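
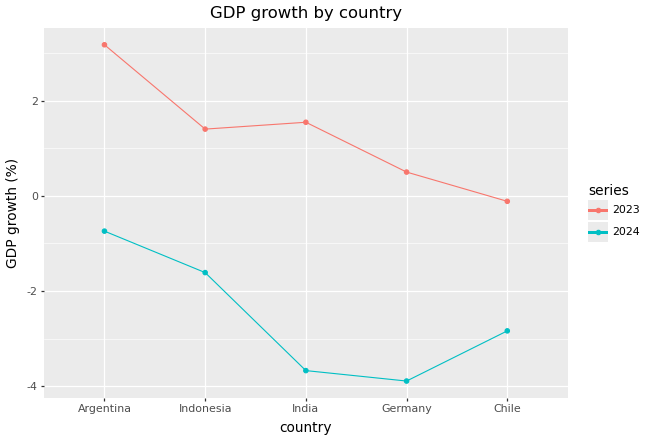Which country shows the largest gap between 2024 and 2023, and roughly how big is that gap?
India, ≈ 6 %

India: 2024 ≈ -4, 2023 ≈ 2 → gap ≈ 6. Next-largest (Germany) is only ≈ 4.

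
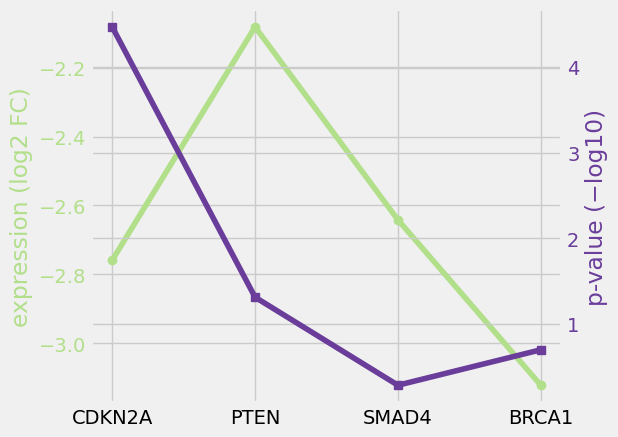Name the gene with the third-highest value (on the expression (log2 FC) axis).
Top 4 (on the expression (log2 FC) axis): PTEN ≈ -2.1, SMAD4 ≈ -2.6, CDKN2A ≈ -2.8, BRCA1 ≈ -3.1.

CDKN2A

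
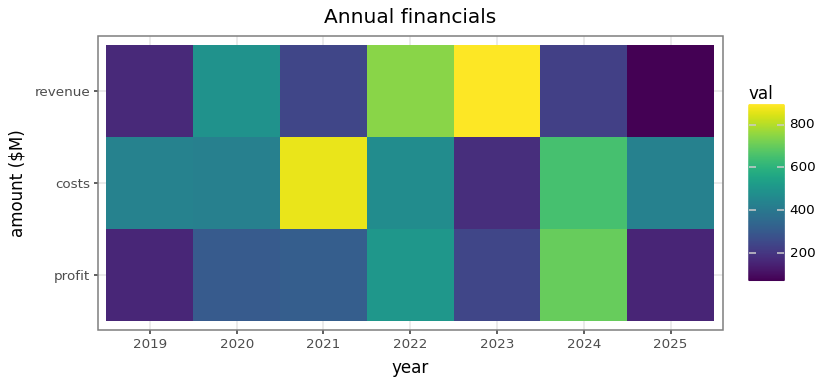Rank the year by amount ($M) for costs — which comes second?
2024

Top 3 for costs: 2021 ≈ 900, 2024 ≈ 700, 2022 ≈ 500.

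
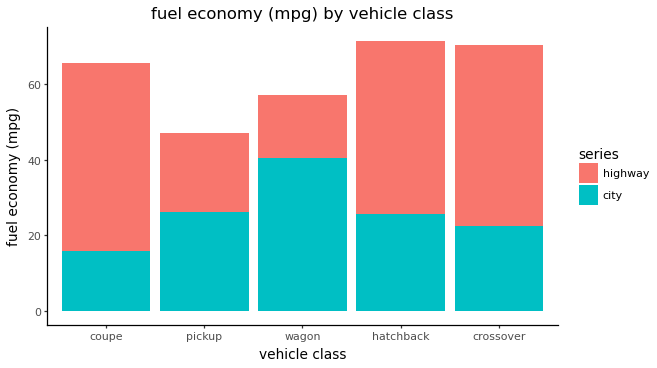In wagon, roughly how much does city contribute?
≈ 40

city top ≈ 40, bottom ≈ 0; segment ≈ 40.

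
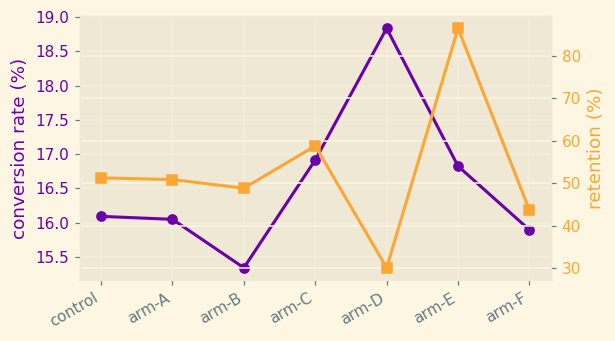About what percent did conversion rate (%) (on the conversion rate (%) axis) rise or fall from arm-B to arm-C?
arm-B ≈ 15.5, arm-C ≈ 17.0; (17.0 − 15.5) / 15.5 ≈ +9.7%.

≈ +9.7%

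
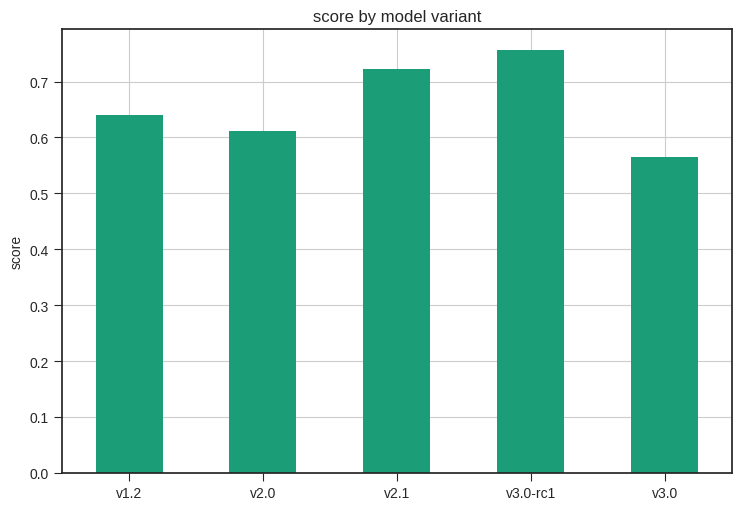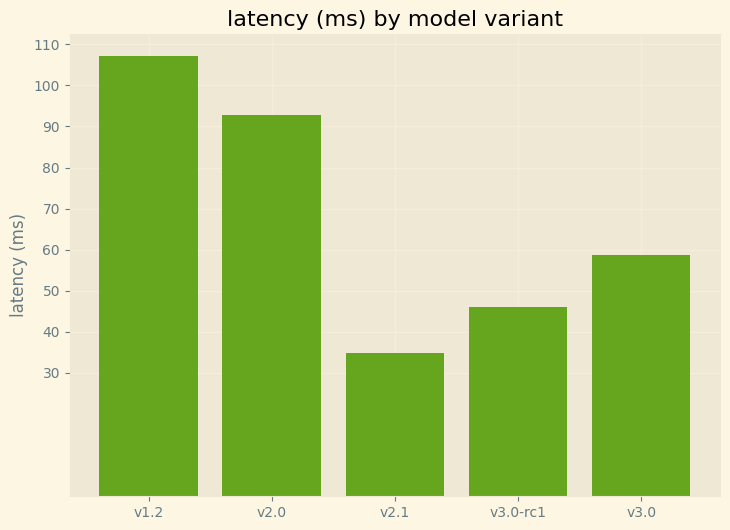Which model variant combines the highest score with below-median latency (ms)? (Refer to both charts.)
Chart 2 median latency (ms) ≈ 60; below-median model variants: v2.1, v3.0-rc1. Among those, v3.0-rc1 has the highest score (≈ 0.8).

v3.0-rc1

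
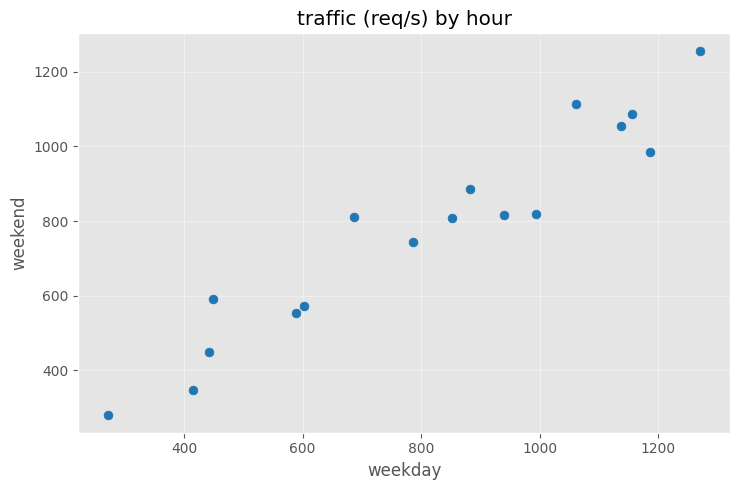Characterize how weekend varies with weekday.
Points are positively correlated; strong (|r| ≈ 1.0).

positive, strong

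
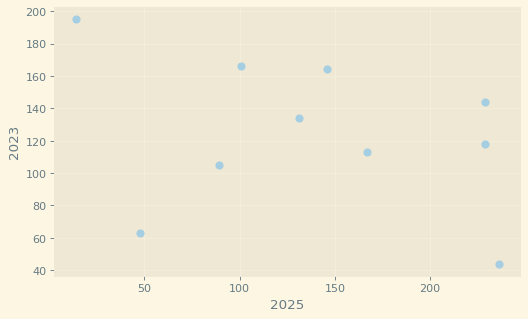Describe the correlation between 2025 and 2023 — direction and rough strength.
negative, weak

Points are negatively correlated; weak (|r| ≈ 0.3).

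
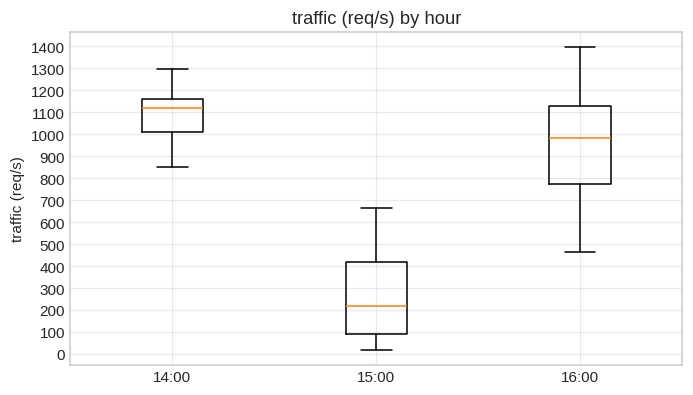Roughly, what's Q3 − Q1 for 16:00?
Q3 ≈ 1100, Q1 ≈ 800; IQR ≈ 300.

≈ 300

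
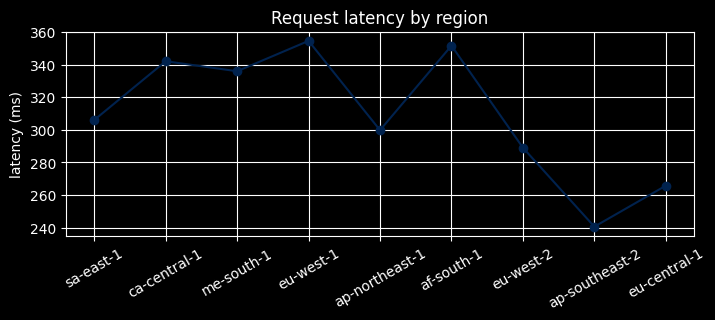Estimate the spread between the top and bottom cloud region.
≈ 110

Max eu-west-1 ≈ 350, min ap-southeast-2 ≈ 240; range ≈ 110.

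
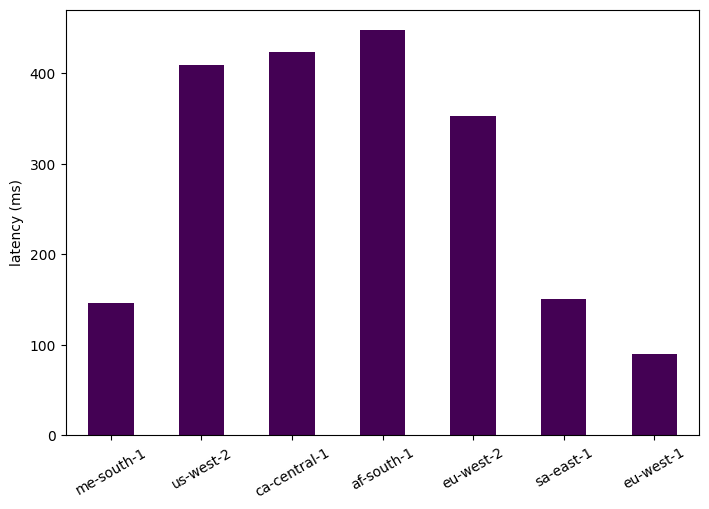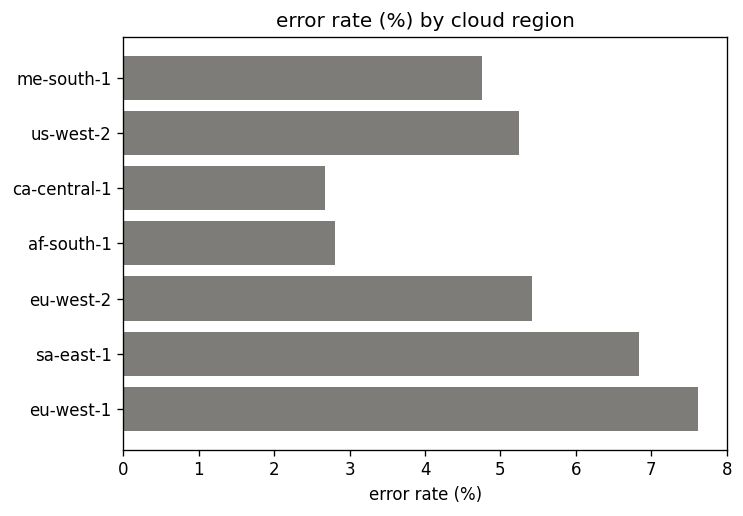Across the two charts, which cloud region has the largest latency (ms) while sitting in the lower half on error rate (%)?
af-south-1

Chart 2 median error rate (%) ≈ 5; below-median cloud regions: me-south-1, ca-central-1, af-south-1. Among those, af-south-1 has the highest latency (ms) (≈ 450).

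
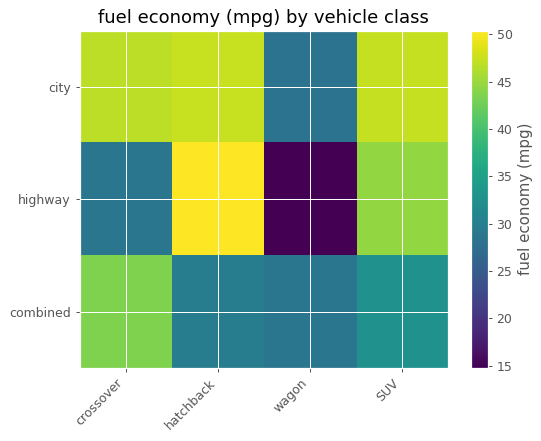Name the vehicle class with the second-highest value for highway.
Top 3 for highway: hatchback ≈ 50, SUV ≈ 45, crossover ≈ 30.

SUV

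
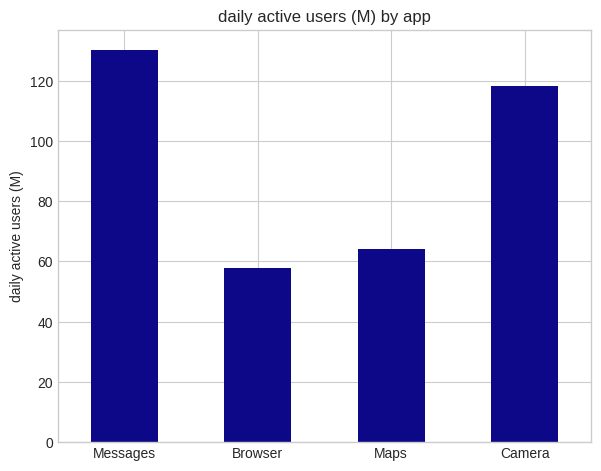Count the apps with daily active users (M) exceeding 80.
Above 80: Messages, Camera.

2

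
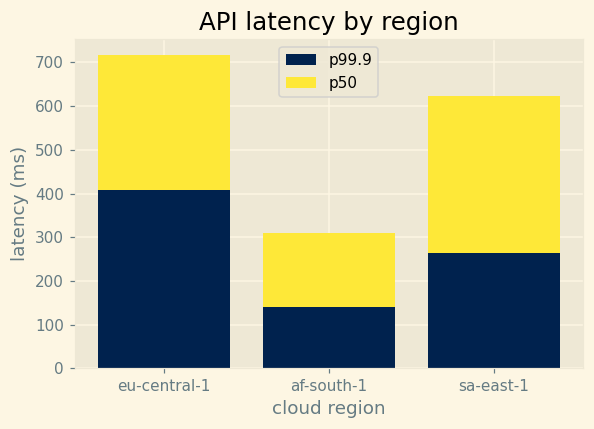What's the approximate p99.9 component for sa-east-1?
p99.9 top ≈ 300, bottom ≈ 0; segment ≈ 300.

≈ 300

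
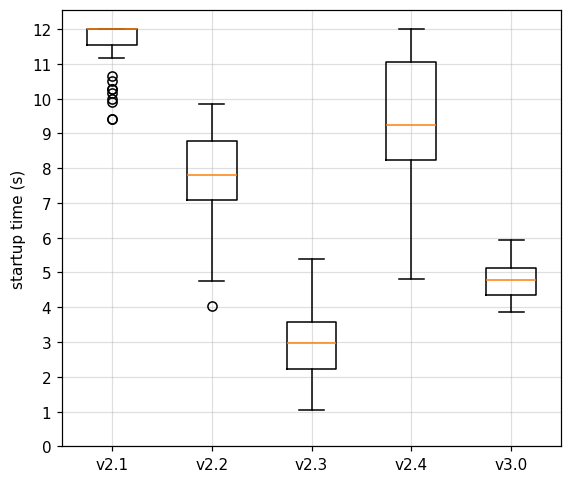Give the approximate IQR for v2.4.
≈ 3

Q3 ≈ 11, Q1 ≈ 8; IQR ≈ 3.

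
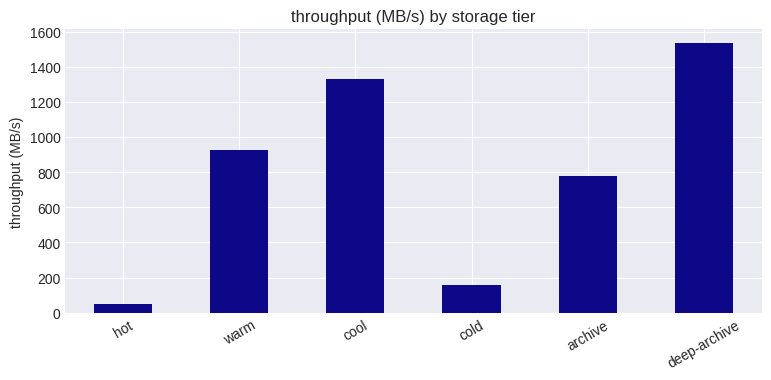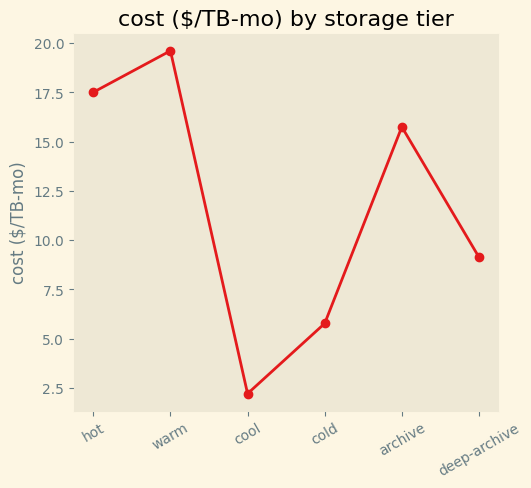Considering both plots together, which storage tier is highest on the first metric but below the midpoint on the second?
Chart 2 median cost ($/TB-mo) ≈ 12; below-median storage tiers: cool, cold, deep-archive. Among those, deep-archive has the highest throughput (MB/s) (≈ 1600).

deep-archive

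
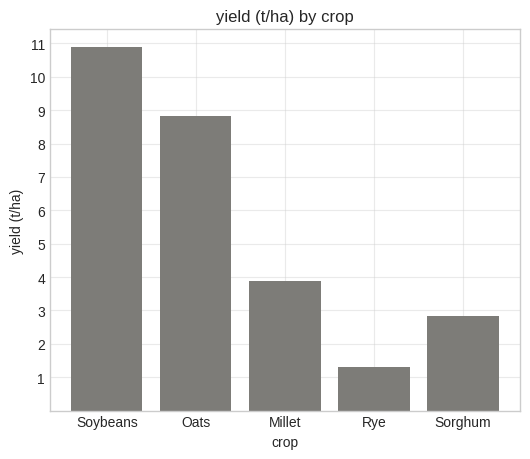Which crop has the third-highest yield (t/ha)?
Millet

Top 4: Soybeans ≈ 11, Oats ≈ 9, Millet ≈ 4, Sorghum ≈ 3.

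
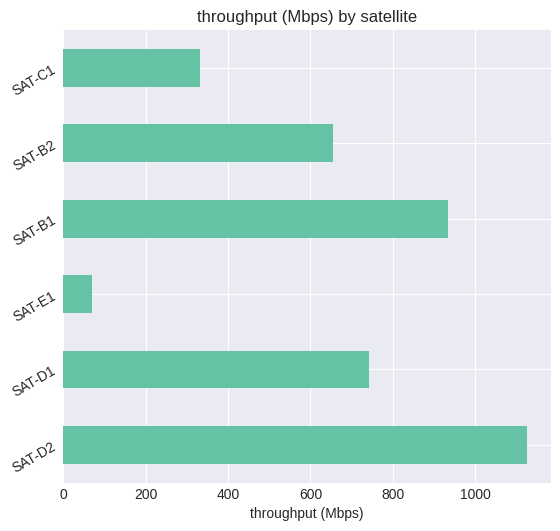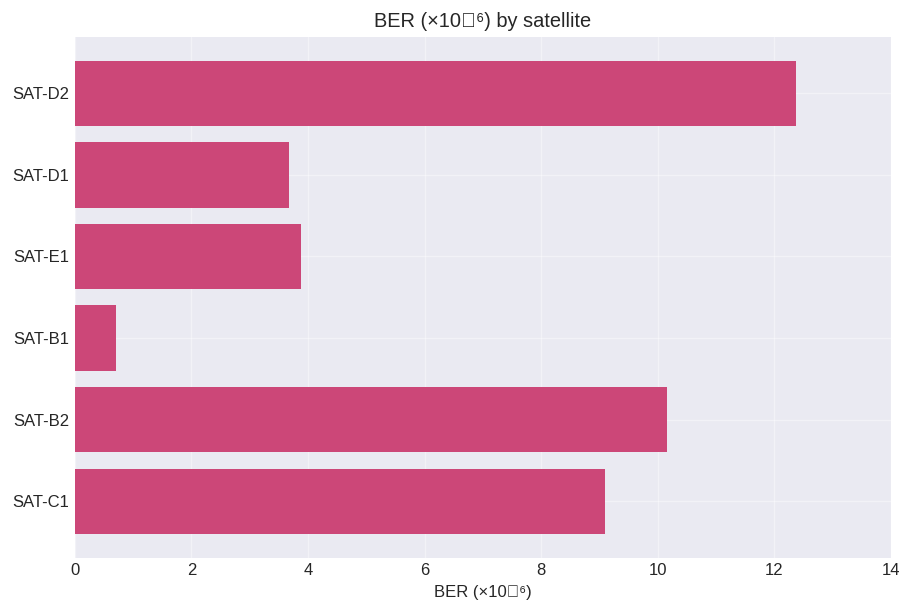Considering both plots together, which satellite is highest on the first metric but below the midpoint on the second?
SAT-B1

Chart 2 median BER (×10⁻⁶) ≈ 6; below-median satellites: SAT-D1, SAT-E1, SAT-B1. Among those, SAT-B1 has the highest throughput (Mbps) (≈ 1000).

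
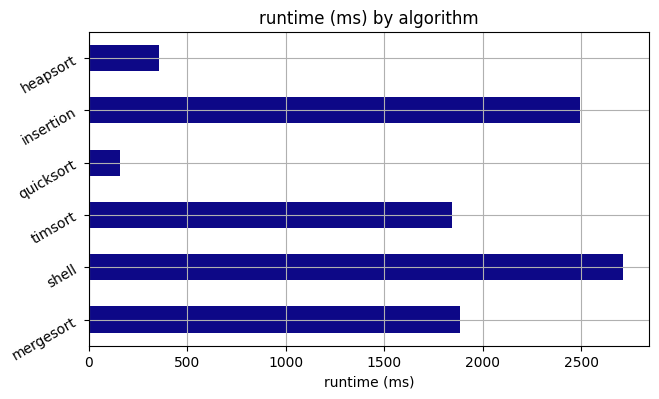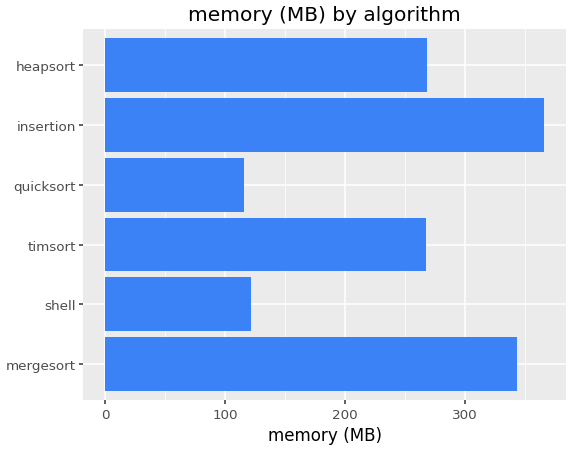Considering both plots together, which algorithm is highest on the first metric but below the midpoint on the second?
Chart 2 median memory (MB) ≈ 250; below-median algorithms: shell, timsort, quicksort. Among those, shell has the highest runtime (ms) (≈ 2500).

shell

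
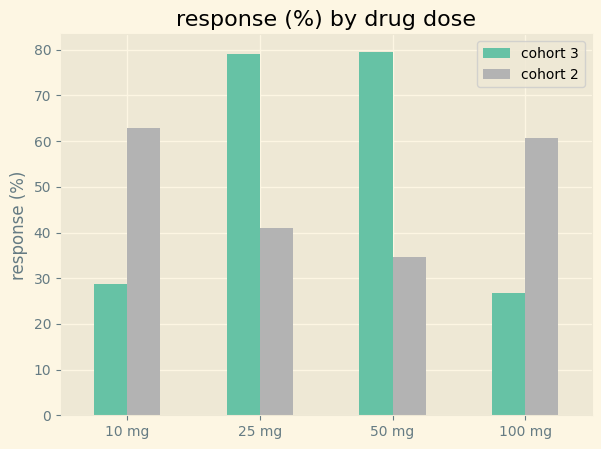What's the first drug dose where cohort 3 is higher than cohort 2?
10 mg: cohort 3 ≈ 30 vs cohort 2 ≈ 60 (not yet); 25 mg: cohort 3 ≈ 80 vs cohort 2 ≈ 40 (first crossover).

25 mg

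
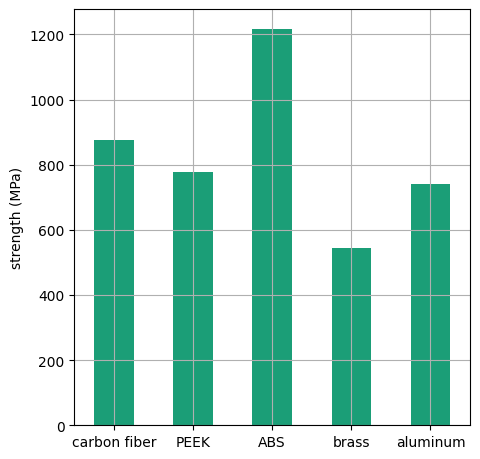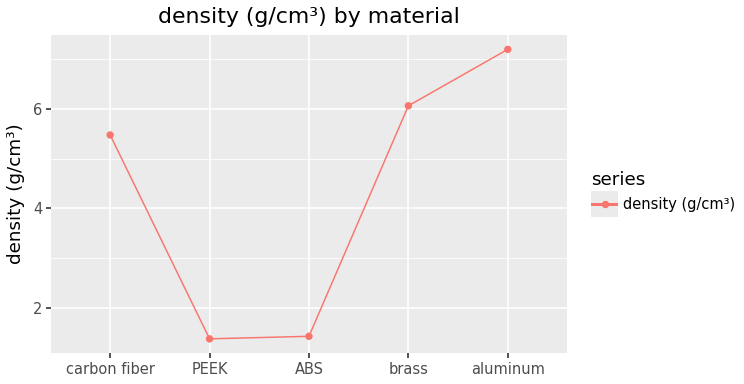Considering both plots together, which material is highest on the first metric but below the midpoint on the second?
Chart 2 median density (g/cm³) ≈ 5; below-median materials: PEEK, ABS. Among those, ABS has the highest strength (MPa) (≈ 1200).

ABS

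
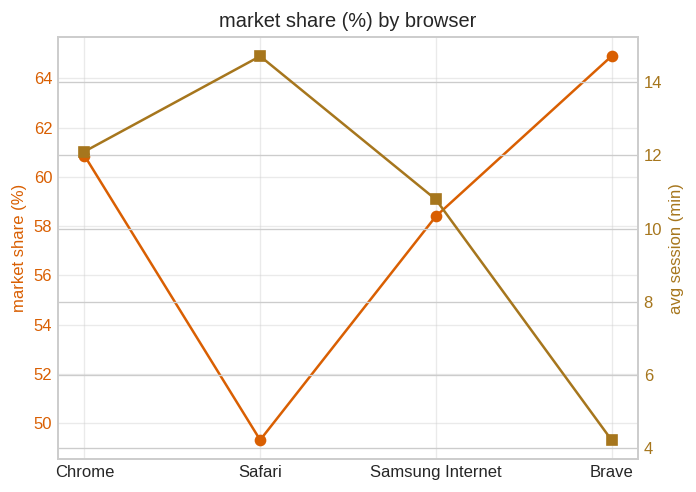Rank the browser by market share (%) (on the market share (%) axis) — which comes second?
Chrome

Top 3 (on the market share (%) axis): Brave ≈ 64, Chrome ≈ 60, Samsung Internet ≈ 58.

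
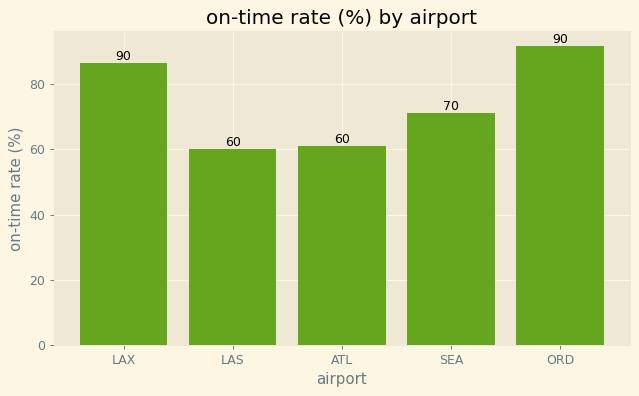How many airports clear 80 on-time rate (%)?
Above 80: LAX, ORD.

2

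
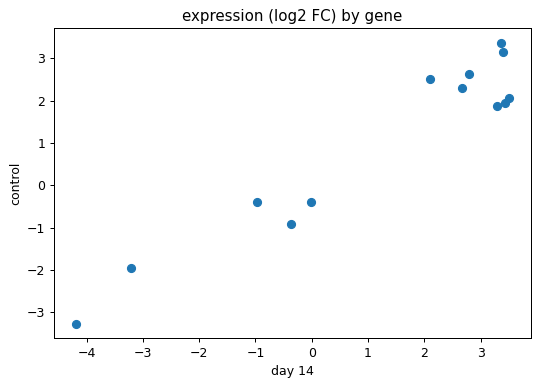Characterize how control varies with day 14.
Points are positively correlated; strong (|r| ≈ 1.0).

positive, strong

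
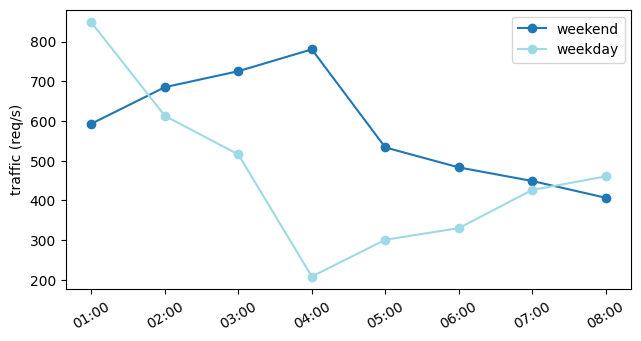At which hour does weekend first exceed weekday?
02:00

01:00: weekend ≈ 600 vs weekday ≈ 800 (not yet); 02:00: weekend ≈ 700 vs weekday ≈ 600 (first crossover).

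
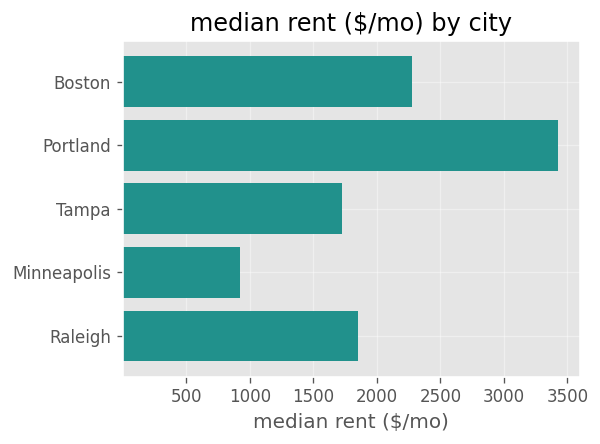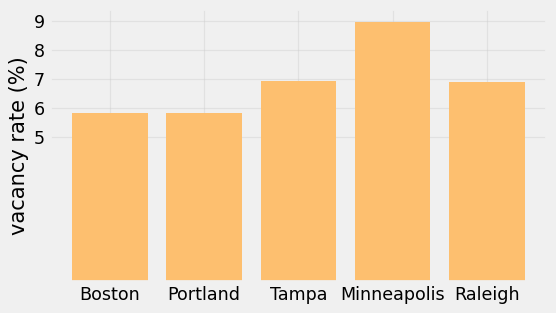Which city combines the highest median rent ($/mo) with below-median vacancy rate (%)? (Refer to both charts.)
Portland

Chart 2 median vacancy rate (%) ≈ 7; below-median cities: Boston, Portland. Among those, Portland has the highest median rent ($/mo) (≈ 3500).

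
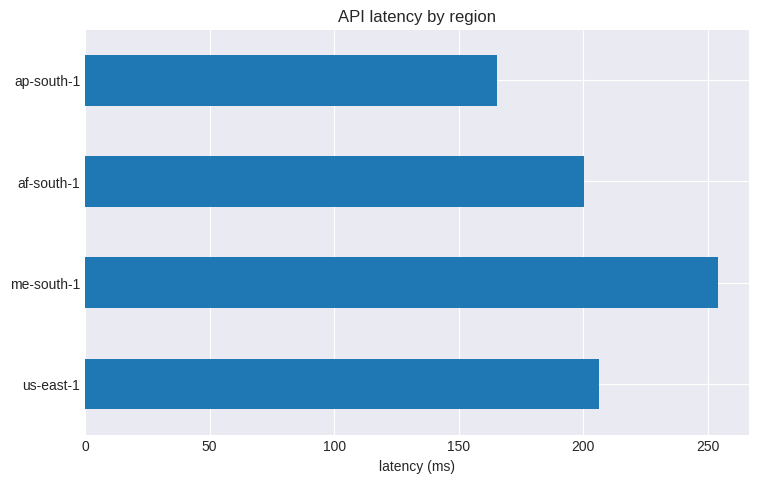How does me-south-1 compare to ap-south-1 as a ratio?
me-south-1 ≈ 250, ap-south-1 ≈ 175; 250/175 ≈ 1.43.

≈ 1.43×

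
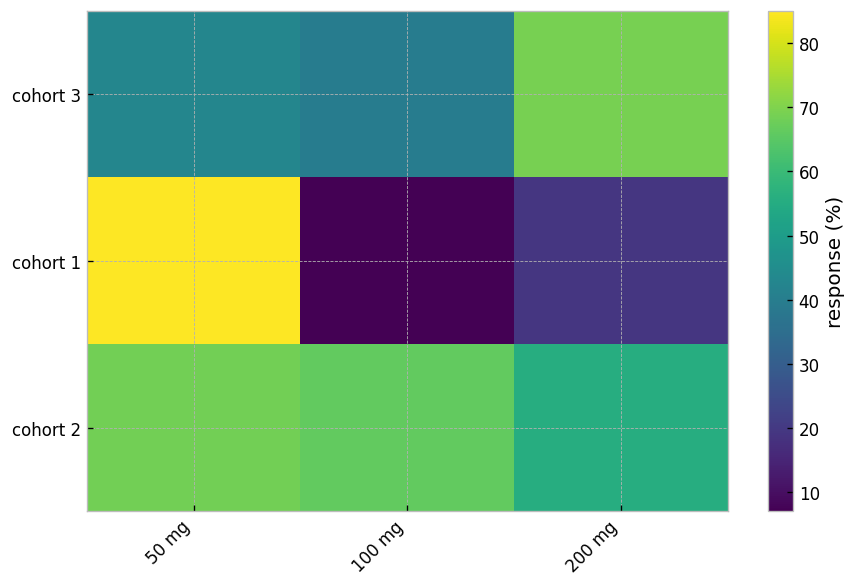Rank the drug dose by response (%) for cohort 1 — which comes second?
Top 3 for cohort 1: 50 mg ≈ 90, 200 mg ≈ 20, 100 mg ≈ 10.

200 mg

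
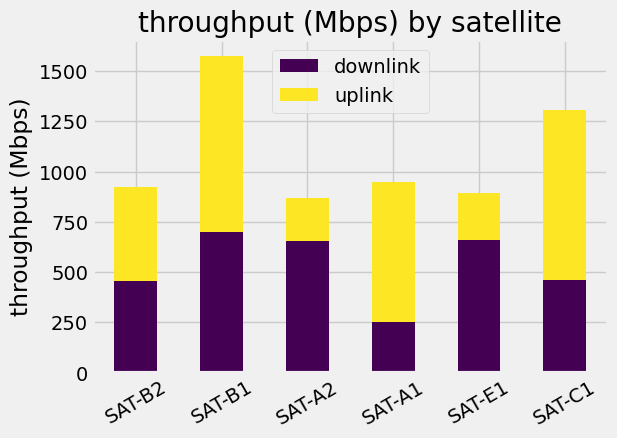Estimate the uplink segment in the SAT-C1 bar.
≈ 1000

uplink top ≈ 1400, bottom ≈ 400; segment ≈ 1000.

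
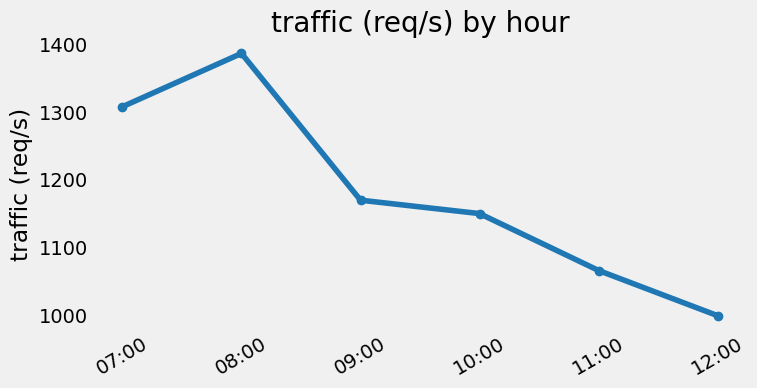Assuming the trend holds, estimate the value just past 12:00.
≈ 925

Last three: 1150, 1050, 1000 → slope ≈ -75/step → next ≈ 925.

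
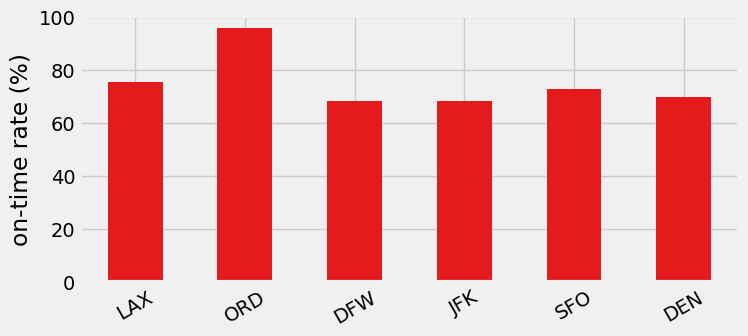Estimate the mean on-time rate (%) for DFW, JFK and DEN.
(70 + 70 + 70) / 3 ≈ 70.

≈ 70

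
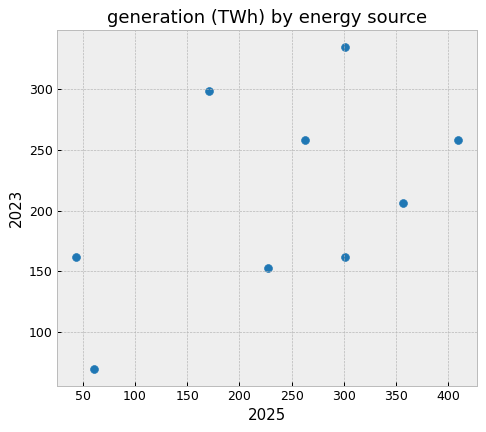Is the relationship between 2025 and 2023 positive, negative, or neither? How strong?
Points are positively correlated; moderate (|r| ≈ 0.5).

positive, moderate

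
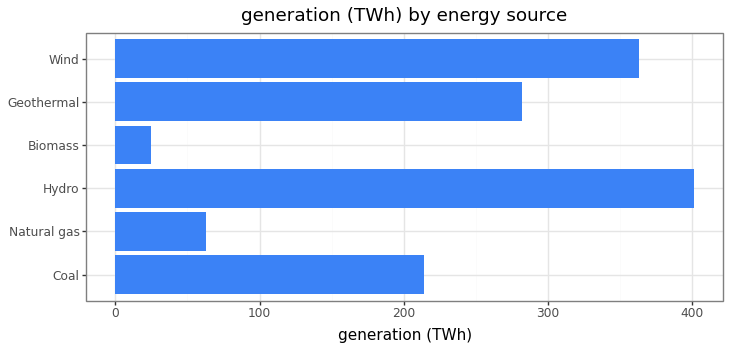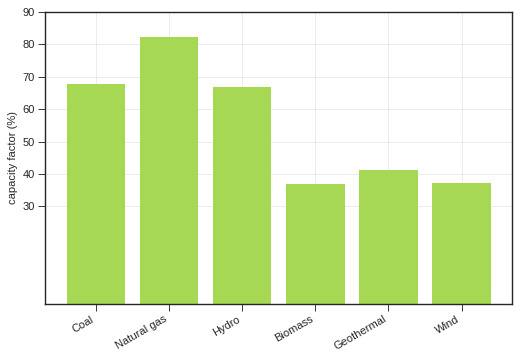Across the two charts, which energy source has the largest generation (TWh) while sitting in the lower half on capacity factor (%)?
Chart 2 median capacity factor (%) ≈ 50; below-median energy sources: Biomass, Geothermal, Wind. Among those, Wind has the highest generation (TWh) (≈ 350).

Wind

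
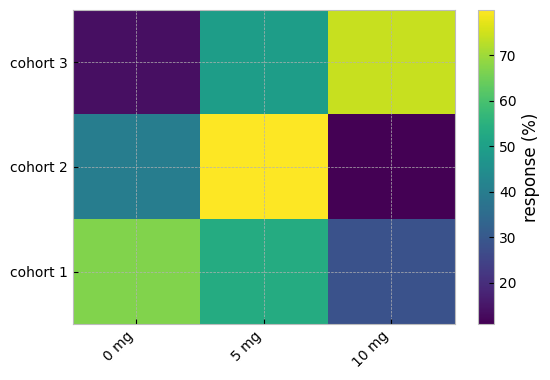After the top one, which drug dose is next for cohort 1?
5 mg

Top 3 for cohort 1: 0 mg ≈ 70, 5 mg ≈ 50, 10 mg ≈ 30.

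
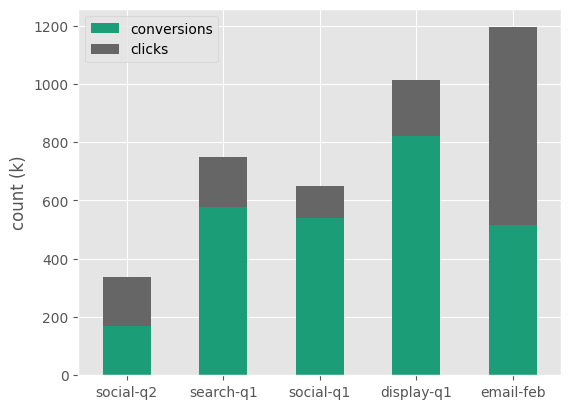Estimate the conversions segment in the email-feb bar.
conversions top ≈ 500, bottom ≈ 0; segment ≈ 500.

≈ 500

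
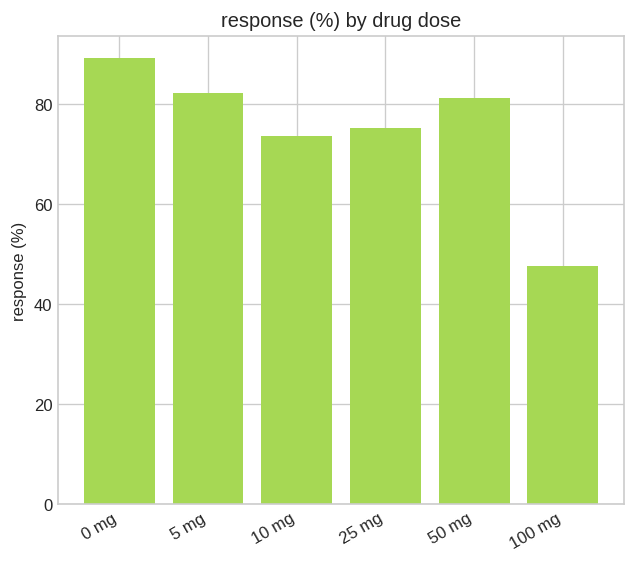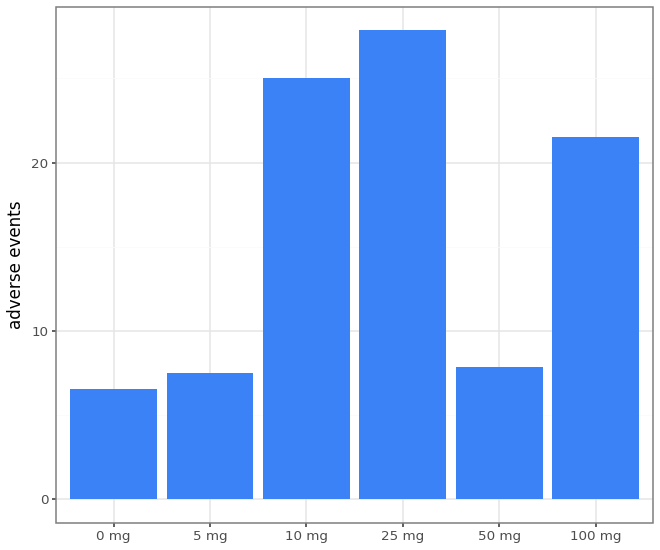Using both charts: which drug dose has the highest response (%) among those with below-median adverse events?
Chart 2 median adverse events ≈ 15; below-median drug doses: 0 mg, 5 mg, 50 mg. Among those, 0 mg has the highest response (%) (≈ 90).

0 mg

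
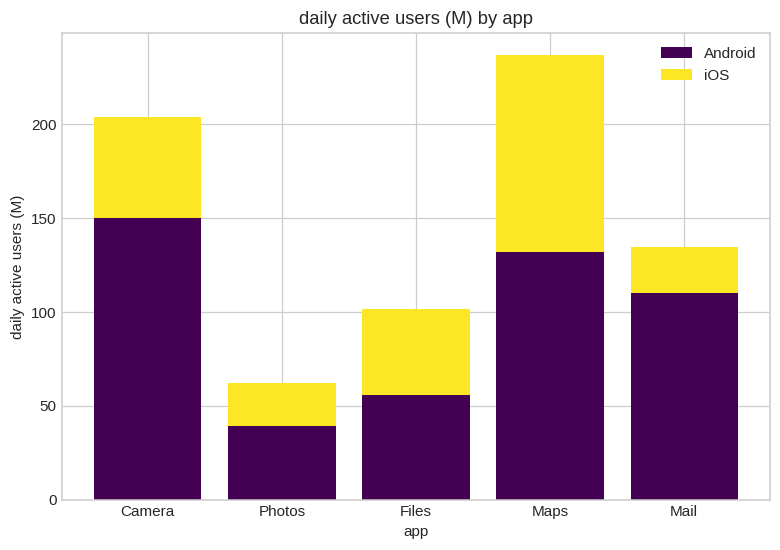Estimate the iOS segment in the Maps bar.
≈ 100

iOS top ≈ 240, bottom ≈ 140; segment ≈ 100.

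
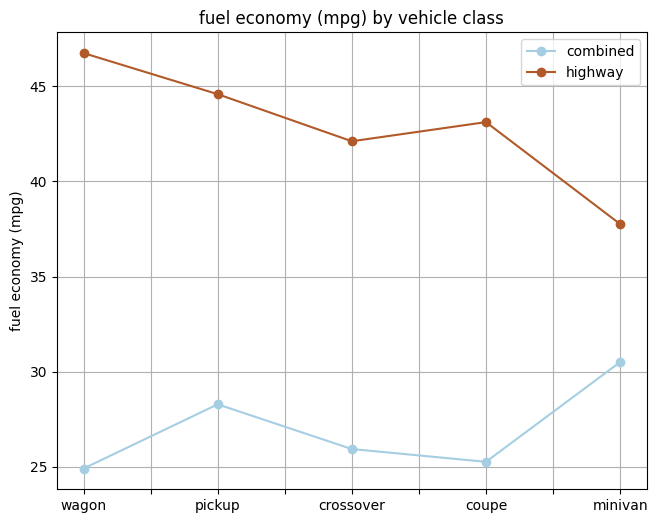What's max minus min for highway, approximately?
≈ 8

Max wagon ≈ 46, min minivan ≈ 38; range ≈ 8.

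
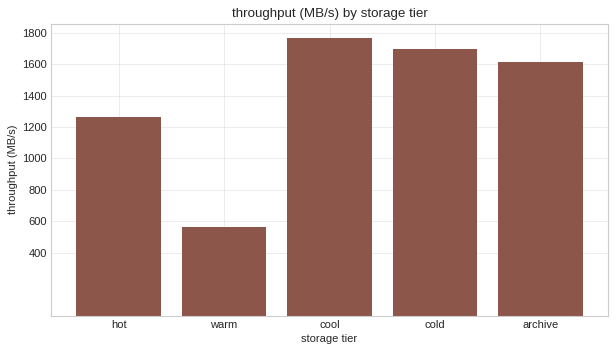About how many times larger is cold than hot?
≈ 1.33×

cold ≈ 1600, hot ≈ 1200; 1600/1200 ≈ 1.33.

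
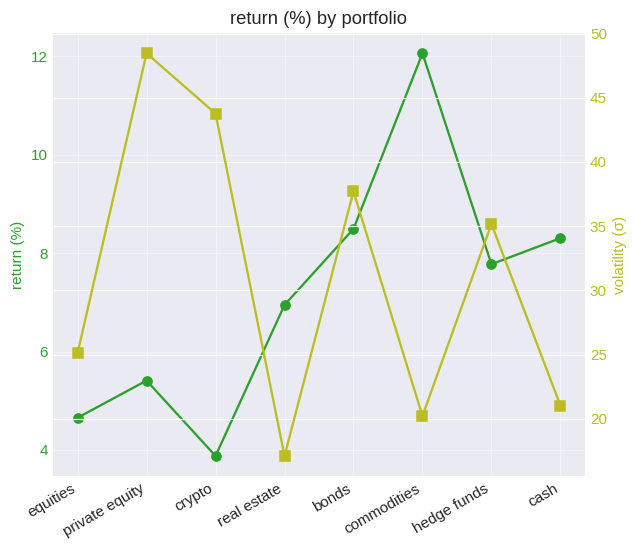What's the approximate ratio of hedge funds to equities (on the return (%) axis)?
≈ 1.6×

hedge funds ≈ 8, equities ≈ 5; 8/5 ≈ 1.6.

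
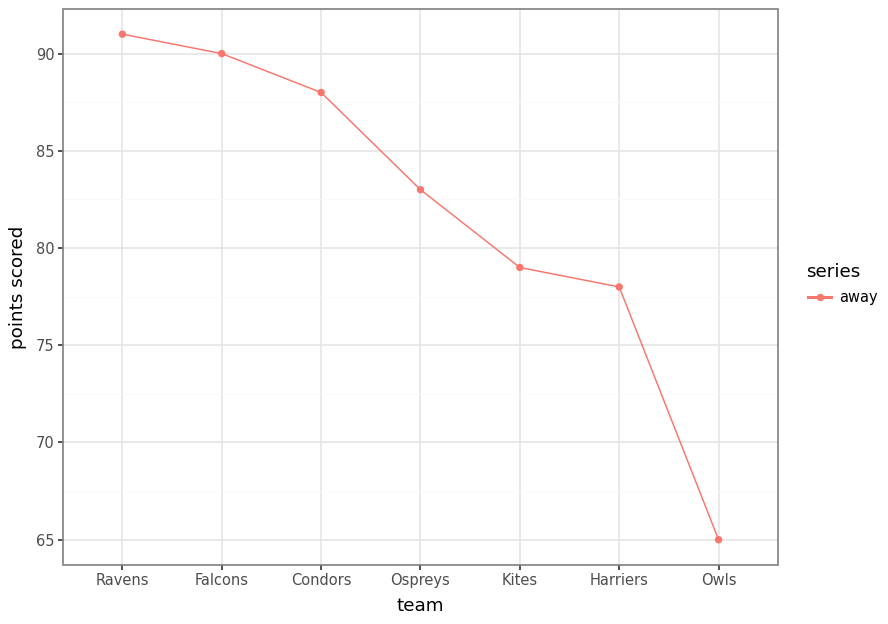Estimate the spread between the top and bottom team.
≈ 25

Max Ravens ≈ 90, min Owls ≈ 65; range ≈ 25.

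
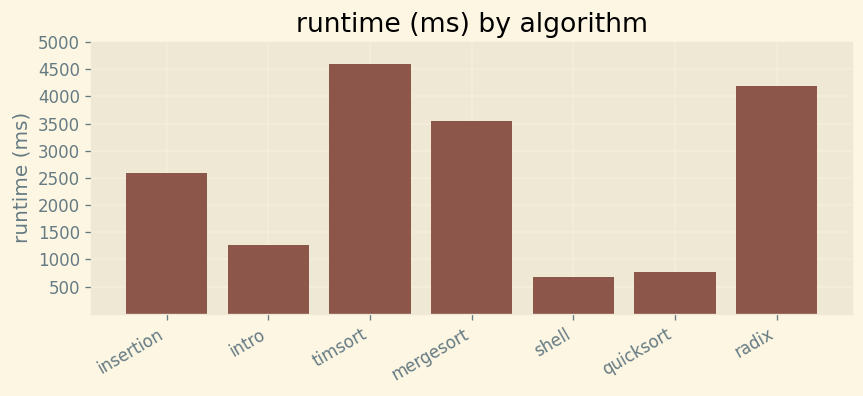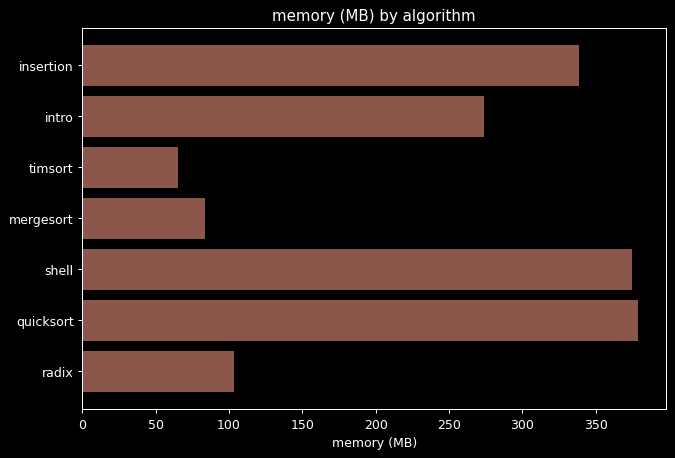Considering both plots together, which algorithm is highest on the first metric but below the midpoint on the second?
timsort

Chart 2 median memory (MB) ≈ 250; below-median algorithms: timsort, mergesort, radix. Among those, timsort has the highest runtime (ms) (≈ 4500).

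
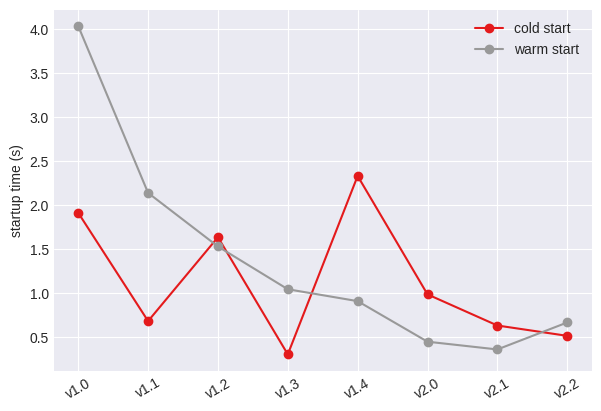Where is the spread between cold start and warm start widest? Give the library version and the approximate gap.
v1.0: cold start ≈ 2.0, warm start ≈ 4.0 → gap ≈ 2.0. Next-largest (v1.1) is only ≈ 1.5.

v1.0, ≈ 2.0 s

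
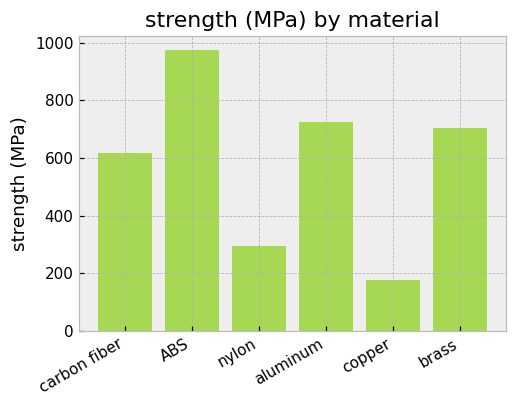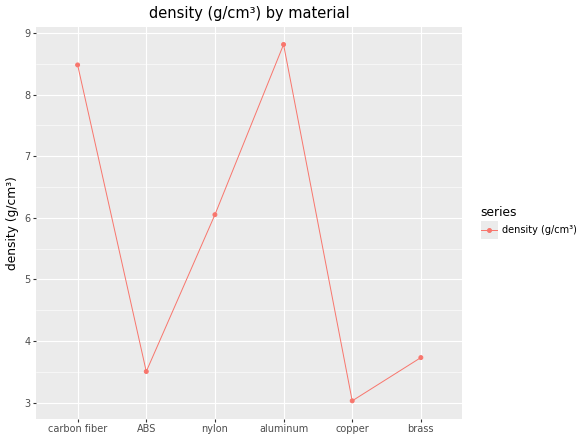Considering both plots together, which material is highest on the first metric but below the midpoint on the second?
ABS

Chart 2 median density (g/cm³) ≈ 5; below-median materials: ABS, copper, brass. Among those, ABS has the highest strength (MPa) (≈ 1000).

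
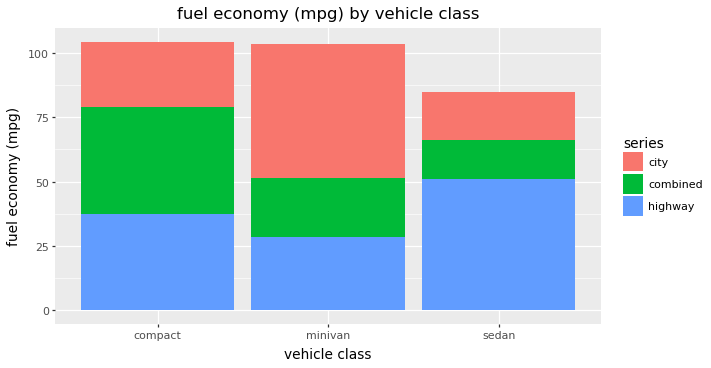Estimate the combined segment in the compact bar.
≈ 40

combined top ≈ 80, bottom ≈ 40; segment ≈ 40.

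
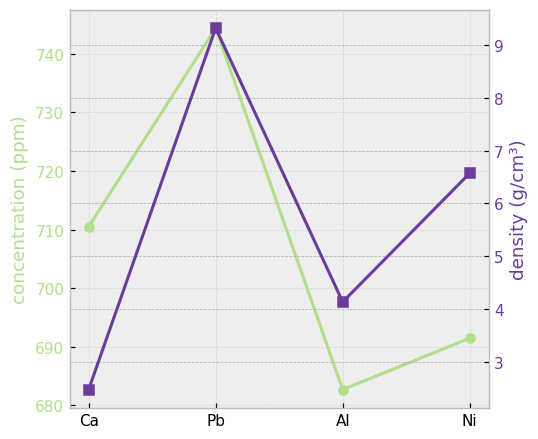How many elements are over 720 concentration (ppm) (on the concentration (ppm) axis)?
Above 720: Pb.

1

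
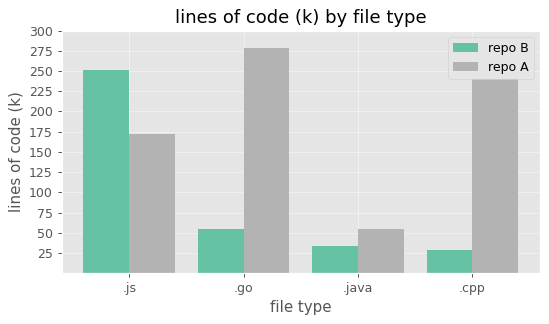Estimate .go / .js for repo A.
.go ≈ 275, .js ≈ 175; 275/175 ≈ 1.57.

≈ 1.57×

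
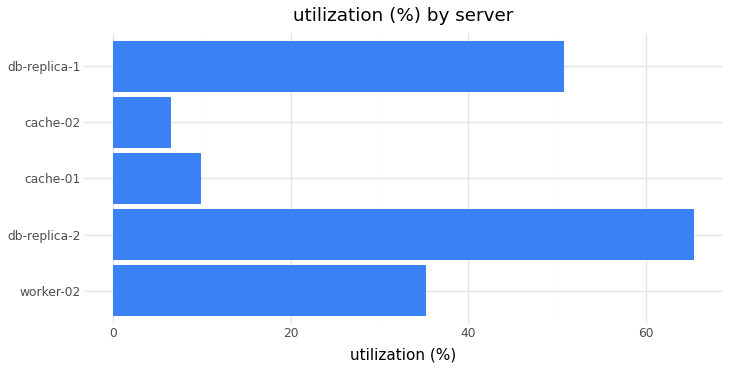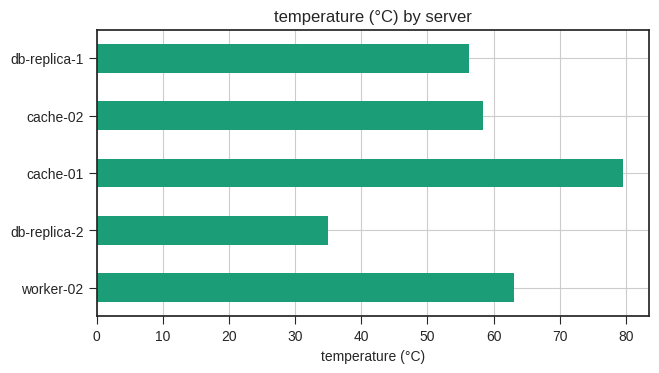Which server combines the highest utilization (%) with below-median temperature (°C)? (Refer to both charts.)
Chart 2 median temperature (°C) ≈ 60; below-median servers: db-replica-2, db-replica-1. Among those, db-replica-2 has the highest utilization (%) (≈ 70).

db-replica-2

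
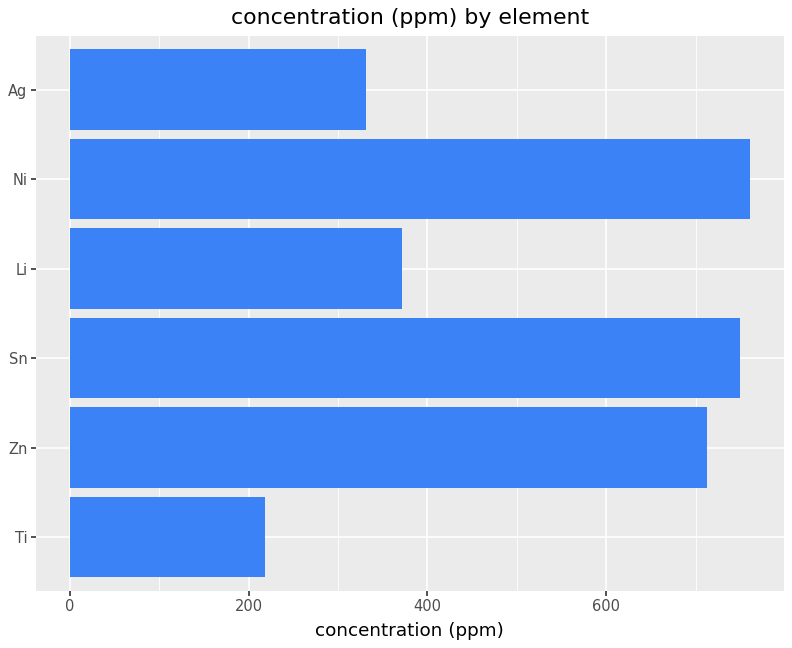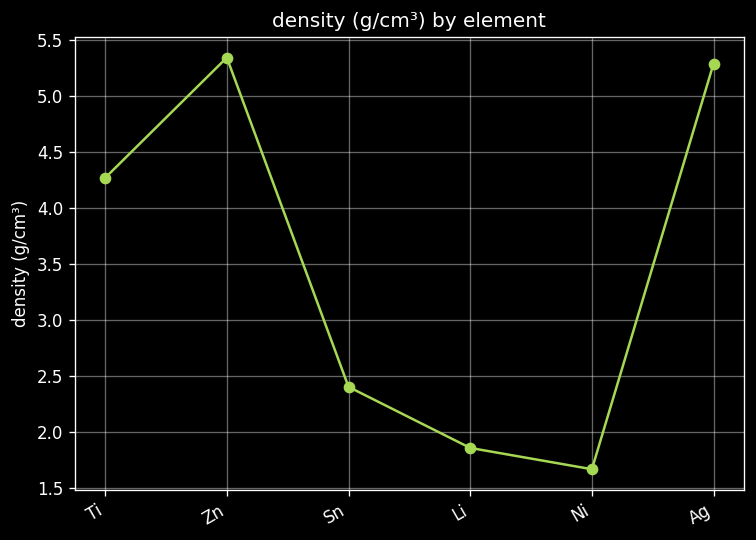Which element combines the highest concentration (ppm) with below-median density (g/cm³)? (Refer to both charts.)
Ni

Chart 2 median density (g/cm³) ≈ 3.5; below-median elements: Sn, Li, Ni. Among those, Ni has the highest concentration (ppm) (≈ 800).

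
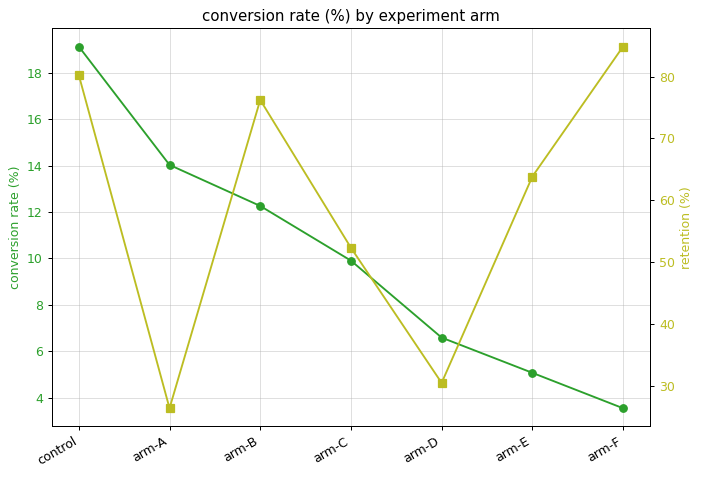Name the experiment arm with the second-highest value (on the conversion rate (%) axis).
Top 3 (on the conversion rate (%) axis): control ≈ 20, arm-A ≈ 14, arm-B ≈ 12.

arm-A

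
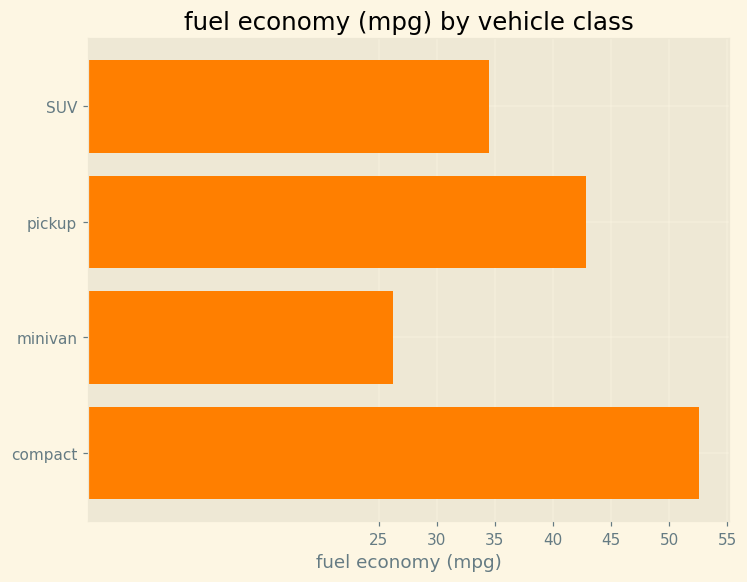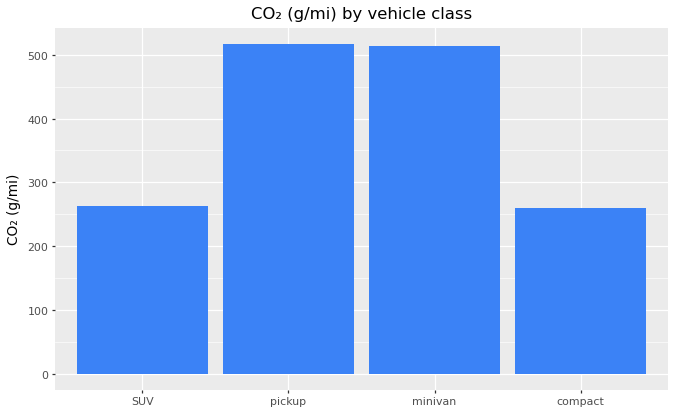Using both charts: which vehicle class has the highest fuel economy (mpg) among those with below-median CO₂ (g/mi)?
compact

Chart 2 median CO₂ (g/mi) ≈ 400; below-median vehicle classes: SUV, compact. Among those, compact has the highest fuel economy (mpg) (≈ 55).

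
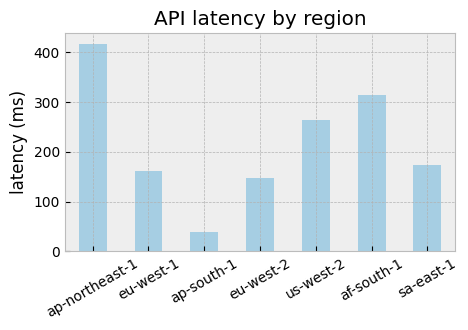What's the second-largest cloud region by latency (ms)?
Top 3: ap-northeast-1 ≈ 400, af-south-1 ≈ 300, us-west-2 ≈ 250.

af-south-1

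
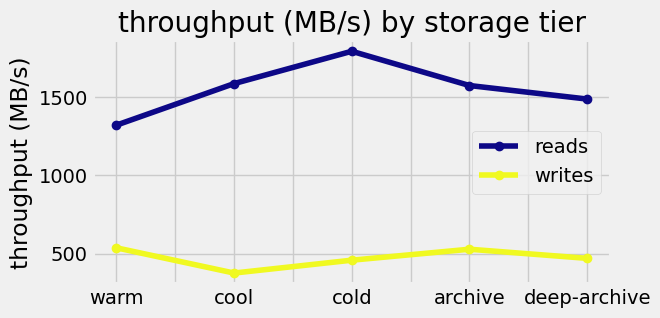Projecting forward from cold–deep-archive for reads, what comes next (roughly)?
≈ 1200

Last three: 1800, 1600, 1400 → slope ≈ -200/step → next ≈ 1200.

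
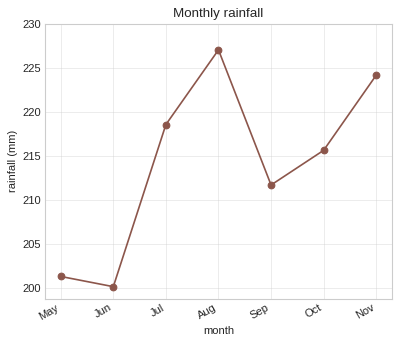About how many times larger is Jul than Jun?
Jul ≈ 220, Jun ≈ 200; 220/200 ≈ 1.1.

≈ 1.1×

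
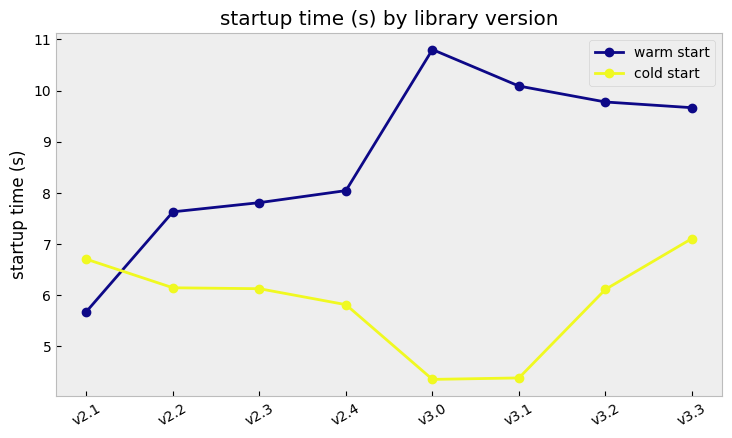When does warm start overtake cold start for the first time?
v2.1: warm start ≈ 6 vs cold start ≈ 7 (not yet); v2.2: warm start ≈ 8 vs cold start ≈ 6 (first crossover).

v2.2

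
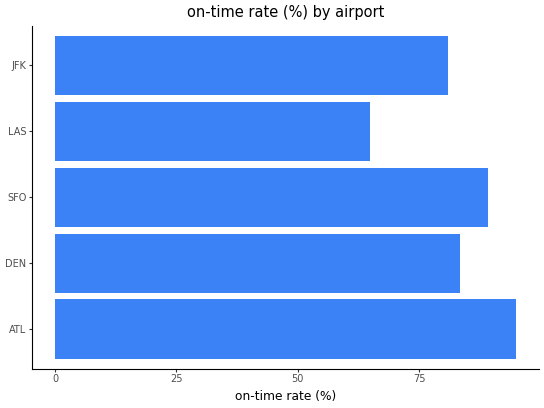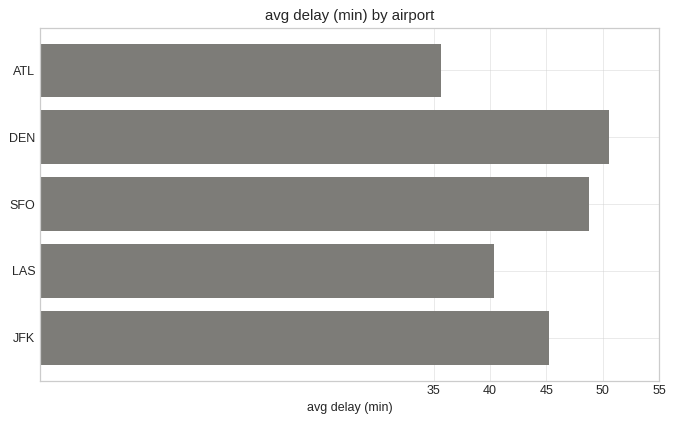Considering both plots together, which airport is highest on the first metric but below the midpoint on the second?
ATL

Chart 2 median avg delay (min) ≈ 45; below-median airports: ATL, LAS. Among those, ATL has the highest on-time rate (%) (≈ 90).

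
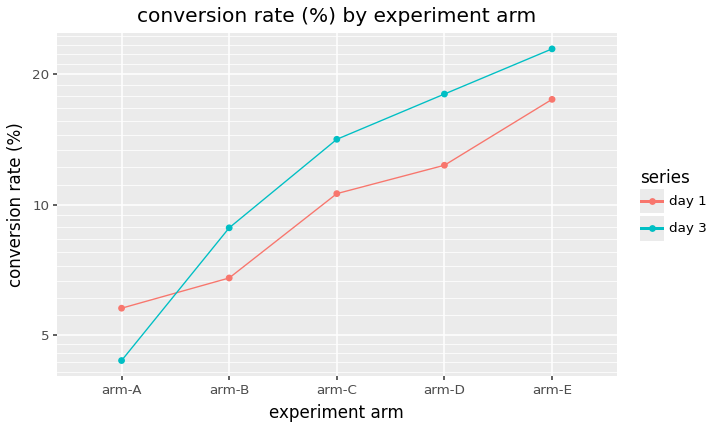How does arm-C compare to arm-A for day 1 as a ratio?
arm-C ≈ 10, arm-A ≈ 6; 10/6 ≈ 1.67.

≈ 1.67×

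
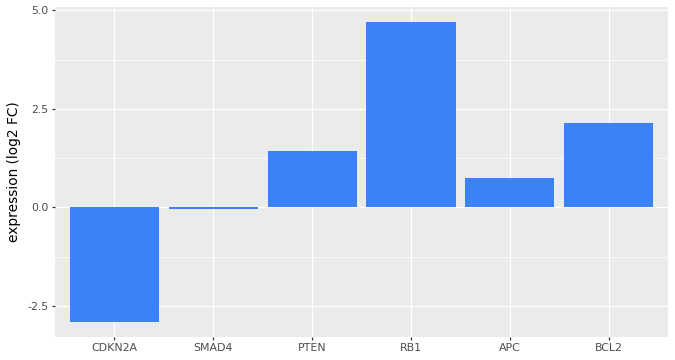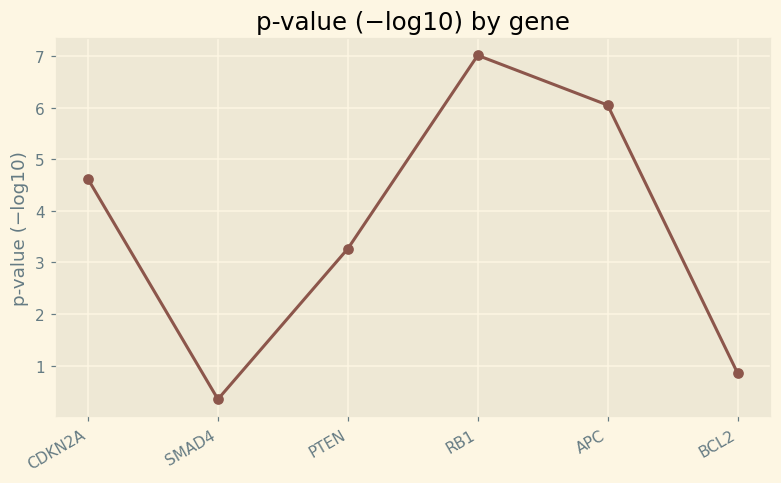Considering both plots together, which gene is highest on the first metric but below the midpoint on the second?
BCL2

Chart 2 median p-value (−log10) ≈ 4; below-median genes: SMAD4, PTEN, BCL2. Among those, BCL2 has the highest expression (log2 FC) (≈ 2).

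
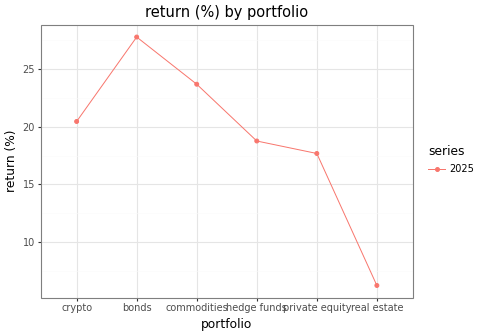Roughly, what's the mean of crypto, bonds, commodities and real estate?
≈ 20

(20 + 28 + 24 + 6) / 4 ≈ 20.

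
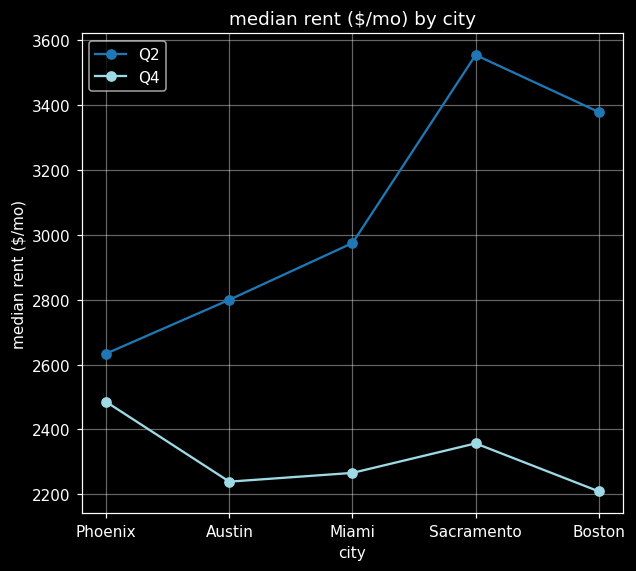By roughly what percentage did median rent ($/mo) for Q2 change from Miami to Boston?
Miami ≈ 3000, Boston ≈ 3400; (3400 − 3000) / 3000 ≈ +13.3%.

≈ +13.3%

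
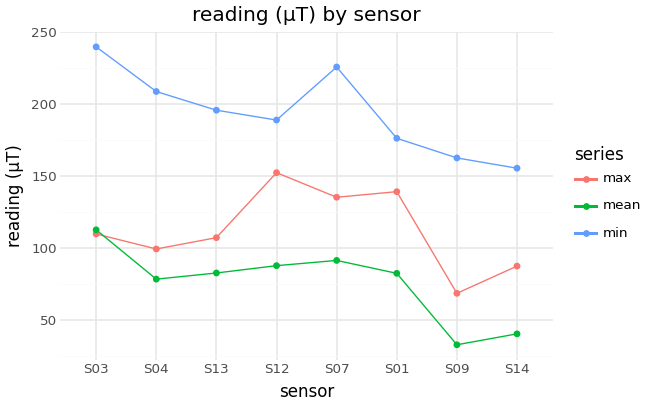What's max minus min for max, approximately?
≈ 100

Max S12 ≈ 160, min S09 ≈ 60; range ≈ 100.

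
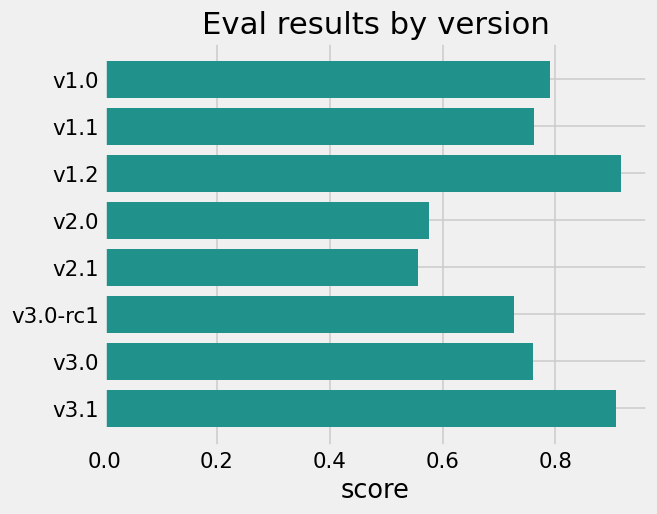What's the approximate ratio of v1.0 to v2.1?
v1.0 ≈ 0.8, v2.1 ≈ 0.6; 0.8/0.6 ≈ 1.33.

≈ 1.33×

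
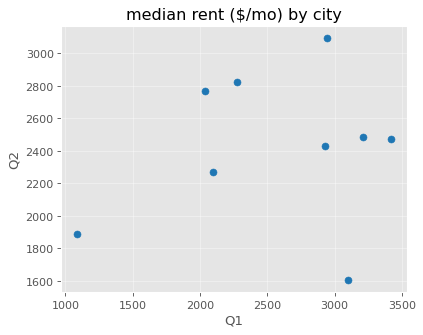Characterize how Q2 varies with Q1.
Points are roughly uncorrelated; weak (|r| ≈ 0.2).

no clear correlation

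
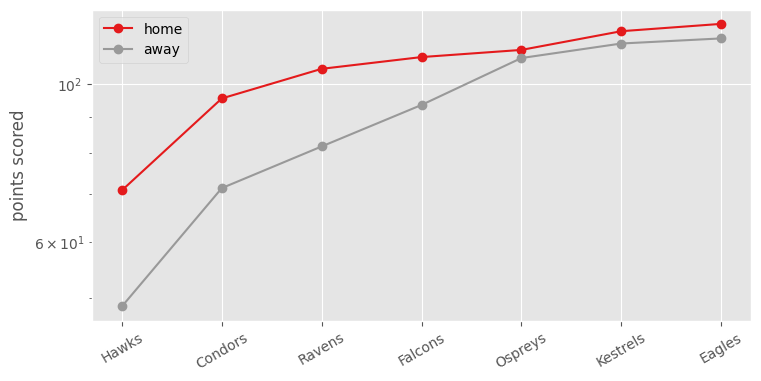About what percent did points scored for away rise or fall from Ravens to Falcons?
Ravens ≈ 80, Falcons ≈ 90; (90 − 80) / 80 ≈ +12.5%.

≈ +12.5%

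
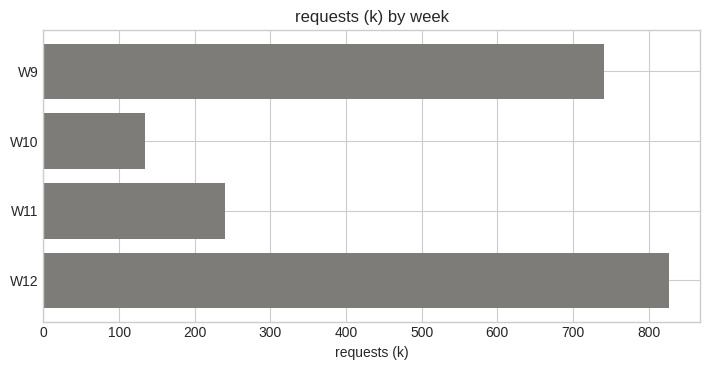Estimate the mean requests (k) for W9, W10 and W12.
(700 + 100 + 800) / 3 ≈ 533.

≈ 533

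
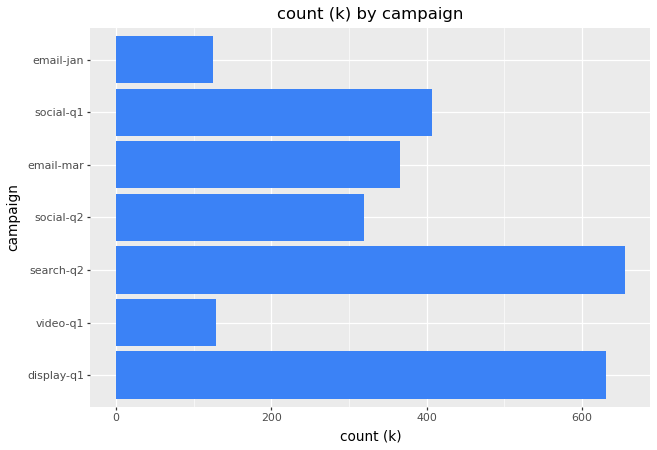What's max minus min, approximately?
≈ 600

Max search-q2 ≈ 700, min email-jan ≈ 100; range ≈ 600.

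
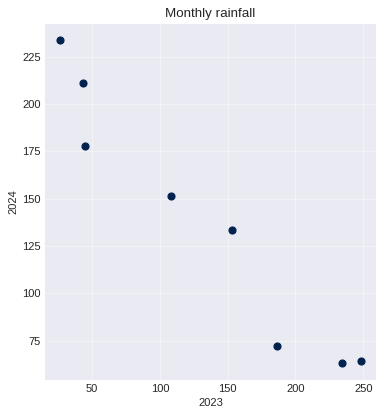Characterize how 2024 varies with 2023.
negative, strong

Points are negatively correlated; strong (|r| ≈ 1.0).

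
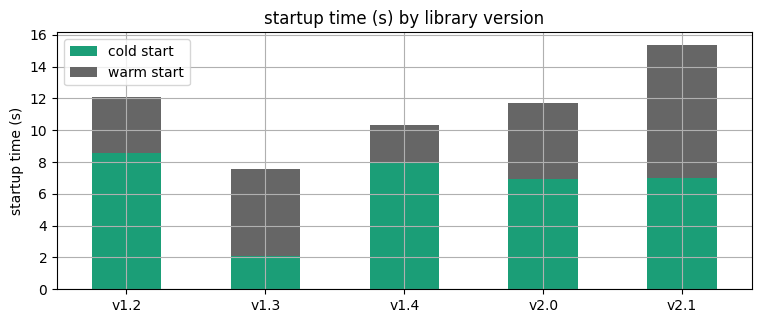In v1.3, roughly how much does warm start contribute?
≈ 6

warm start top ≈ 8, bottom ≈ 2; segment ≈ 6.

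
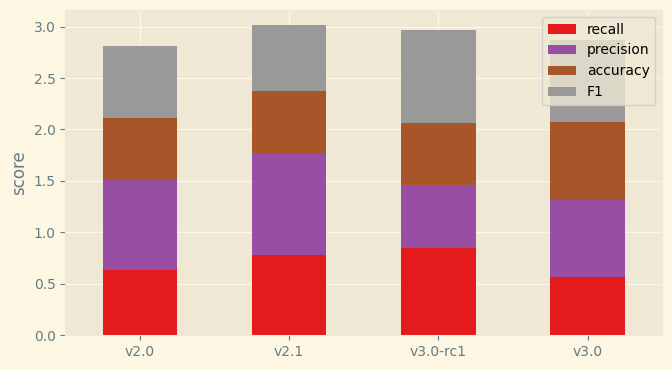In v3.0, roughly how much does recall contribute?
≈ 0.5

recall top ≈ 0.5, bottom ≈ 0.0; segment ≈ 0.5.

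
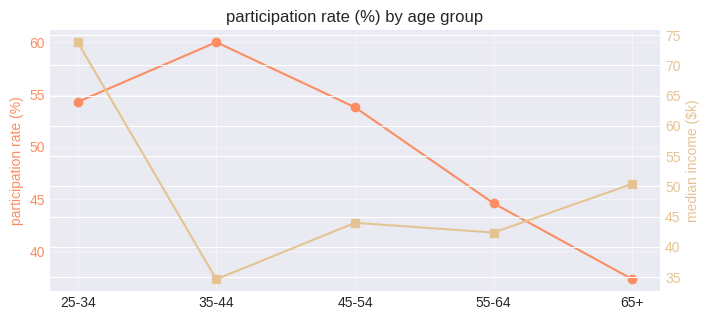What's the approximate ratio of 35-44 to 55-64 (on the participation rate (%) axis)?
35-44 ≈ 60, 55-64 ≈ 44; 60/44 ≈ 1.36.

≈ 1.36×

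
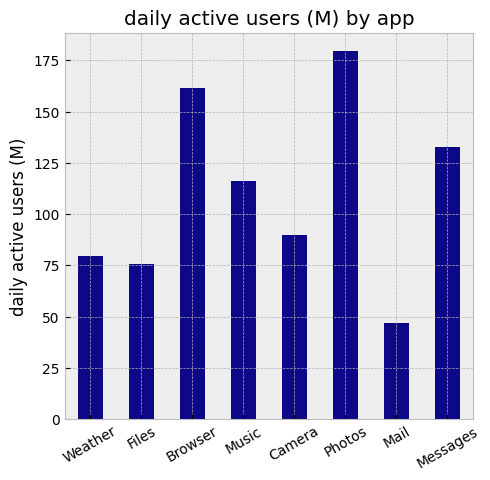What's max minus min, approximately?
≈ 140

Max Photos ≈ 180, min Mail ≈ 40; range ≈ 140.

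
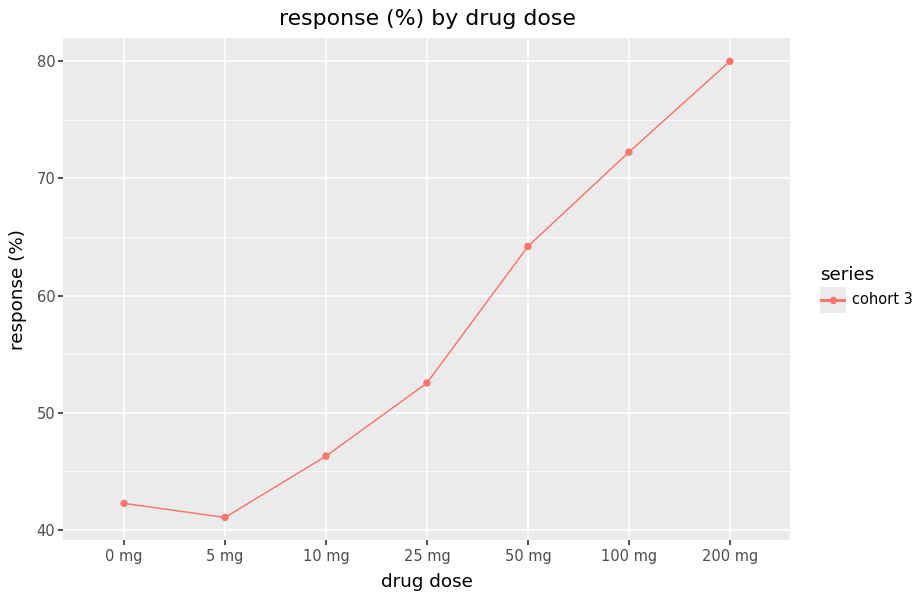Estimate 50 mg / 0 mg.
50 mg ≈ 65, 0 mg ≈ 40; 65/40 ≈ 1.62.

≈ 1.62×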